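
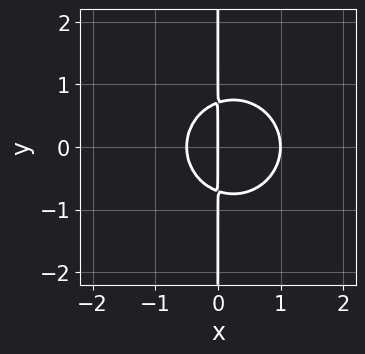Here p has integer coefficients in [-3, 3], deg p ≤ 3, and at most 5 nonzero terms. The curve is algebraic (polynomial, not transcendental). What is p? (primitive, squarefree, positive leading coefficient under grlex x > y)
(a) deg p = 3. No degree-2 curve has this shape.
(b) Symmetries: the y ↦ −y reflection is a symmetry, so y appears only in even powers.
(c) Checking where it meets the axes: the x-axis gridline crossings are at x ∈ {0, 1}; every point of the y-axis in the box is on the curve.
(d) Matching integer coefficients to the picture gives p.

2*x^3 + 2*x*y^2 - x^2 - x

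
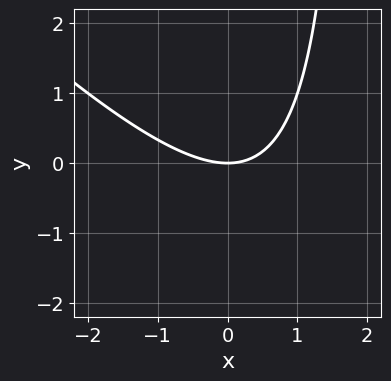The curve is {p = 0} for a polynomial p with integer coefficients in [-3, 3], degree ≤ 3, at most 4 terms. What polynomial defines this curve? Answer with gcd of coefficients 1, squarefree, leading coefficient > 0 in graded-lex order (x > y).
x^2 + x*y - 2*y

The degree is 2 — the shape is more complex than any degree-1 curve.
Reading off the gridlines: one y-axis crossing is at y = 0; one x-axis crossing is at x = 0.
Assembling these constraints gives the stated polynomial.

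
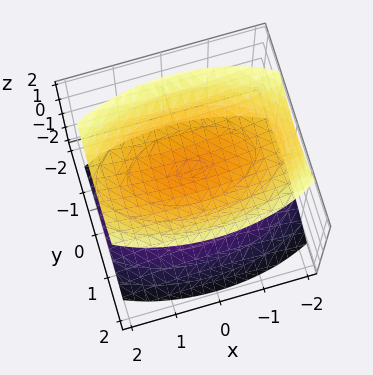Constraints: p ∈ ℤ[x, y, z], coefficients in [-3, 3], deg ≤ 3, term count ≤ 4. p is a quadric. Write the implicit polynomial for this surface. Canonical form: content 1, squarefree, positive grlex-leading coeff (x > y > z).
x^2 + 3*y^2 - 3*z^2 + 3

I count 2 distinct pieces. They look like related sheets of one shape, so recover p as a whole.
The degree is 2 — two separate bowl-shaped sheets opening away from each other; a quadric.
Symmetries: it's symmetric under z → −z, forcing even powers of z; the x ↦ −x reflection is a symmetry, so x appears only in even powers; the y ↦ −y reflection is a symmetry, so y appears only in even powers.
Reading off the gridlines: among the integer gridlines, it crosses the z-axis at z ∈ {-1, 1}; no y-intercept at any integer in the box; the surface avoids every integer x-axis point in the box.
Putting this together gives p.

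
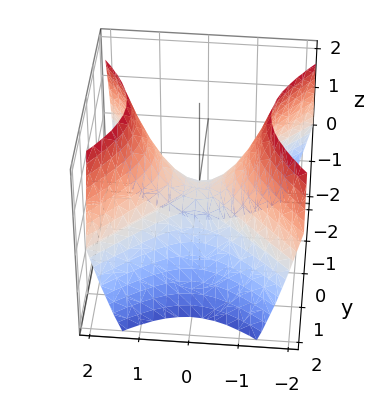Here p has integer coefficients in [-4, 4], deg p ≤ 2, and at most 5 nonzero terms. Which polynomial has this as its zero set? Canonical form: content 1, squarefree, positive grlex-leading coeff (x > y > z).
x^2 - y^2 - z

(a) The degree is 2 — a hyperbolic paraboloid; a quadric.
(b) Symmetries: mirror symmetry x ↦ −x ⇒ only even powers of x; the y ↦ −y reflection is a symmetry, so y appears only in even powers.
(c) Observable constraints: it meets the x-axis at x = 0 (among the integer gridlines); it meets the z-axis at z = 0 (among the integer gridlines); it meets the y-axis at y = 0 (among the integer gridlines).
(d) These observations pin down the coefficients.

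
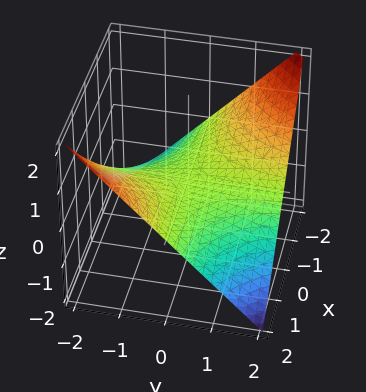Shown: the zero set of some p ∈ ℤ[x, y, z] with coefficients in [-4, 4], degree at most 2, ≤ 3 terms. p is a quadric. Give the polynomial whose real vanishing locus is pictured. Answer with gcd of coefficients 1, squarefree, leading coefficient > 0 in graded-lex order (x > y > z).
x*y + 2*z

First, the degree is 2 — a saddle surface; a quadric.
Next, from the axis intercepts and sections: one z-axis crossing is at z = 0; the visible x-axis segment lies entirely on the surface; the visible y-axis segment lies entirely on the surface.
Finally, together with the visible shape, these determine p as stated.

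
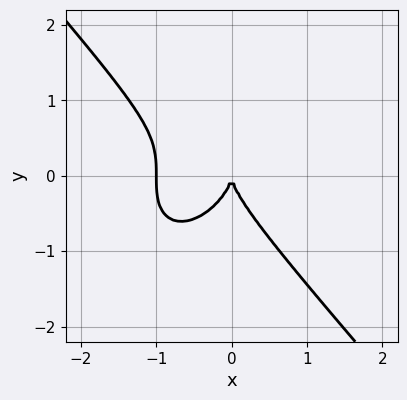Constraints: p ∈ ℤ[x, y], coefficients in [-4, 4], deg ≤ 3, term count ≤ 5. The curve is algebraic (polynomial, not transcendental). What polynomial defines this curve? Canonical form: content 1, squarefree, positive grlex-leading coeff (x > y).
3*x^3 + 2*y^3 + 3*x^2

1. The degree is 3 — the shape is more complex than any degree-2 curve.
2. From the axis intercepts and sections: the x-axis gridline crossings are at x ∈ {-1, 0}; one y-axis crossing is at y = 0.
3. Assembling these constraints gives the stated polynomial.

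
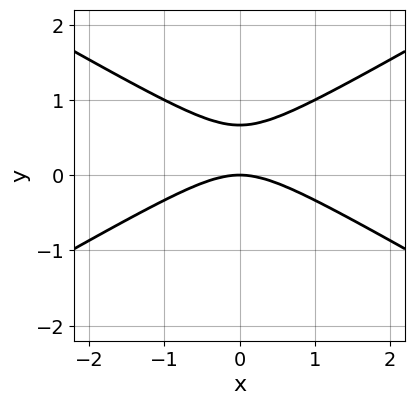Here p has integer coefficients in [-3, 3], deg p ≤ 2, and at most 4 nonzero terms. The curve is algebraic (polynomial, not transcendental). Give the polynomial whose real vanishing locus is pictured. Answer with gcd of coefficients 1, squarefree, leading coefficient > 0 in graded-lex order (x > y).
x^2 - 3*y^2 + 2*y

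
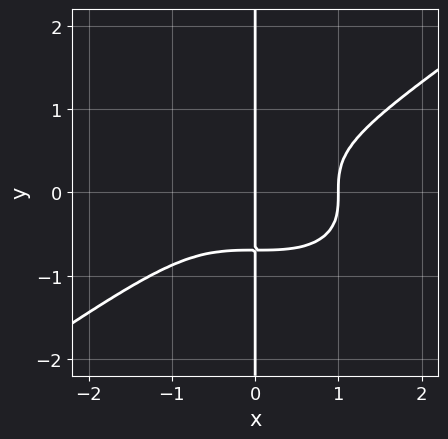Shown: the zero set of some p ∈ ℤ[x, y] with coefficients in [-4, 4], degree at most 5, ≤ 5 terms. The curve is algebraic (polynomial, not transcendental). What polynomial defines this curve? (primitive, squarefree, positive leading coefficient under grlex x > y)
x^4 - 3*x*y^3 - x

Degree: a generic line meets the curve in up to 4 points, so deg p = 4.
Checking where it meets the axes: the x-axis gridline crossings are at x ∈ {0, 1}; every point of the y-axis in the box is on the curve.
Together with the visible shape, these determine p as stated.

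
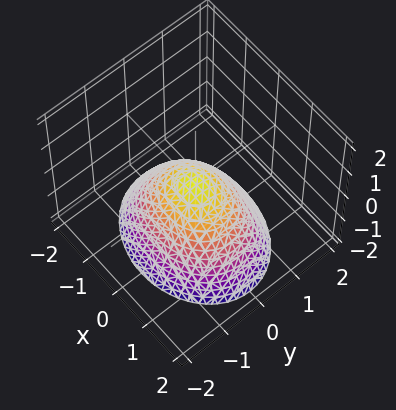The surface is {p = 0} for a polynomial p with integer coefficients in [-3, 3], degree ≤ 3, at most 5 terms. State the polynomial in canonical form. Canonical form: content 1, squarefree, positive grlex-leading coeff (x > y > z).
First, the degree is 2 — a paraboloid; a quadric.
Then, symmetries: the x ↦ −x reflection is a symmetry, so x appears only in even powers; the y ↦ −y reflection is a symmetry, so y appears only in even powers.
Then, from the visible intercepts: it crosses the x-axis at the gridline x = 0; one y-axis crossing is at y = 0; it meets the z-axis at z = 0 (among the integer gridlines).
Finally, putting this together gives p.

2*x^2 + 3*y^2 + 3*z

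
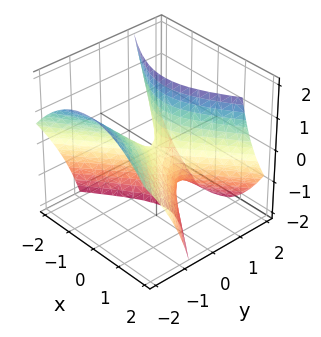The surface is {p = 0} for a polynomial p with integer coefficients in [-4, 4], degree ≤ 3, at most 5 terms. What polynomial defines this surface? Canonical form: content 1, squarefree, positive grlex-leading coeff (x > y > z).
Degree: a generic line meets the surface in up to 2 points, so deg p = 2.
Observable constraints: one x-axis crossing is at x = 0; it crosses the y-axis at the gridline y = 0.
Matching integer coefficients to the picture gives p.

2*x^2 - 3*y^2 - 3*y*z + z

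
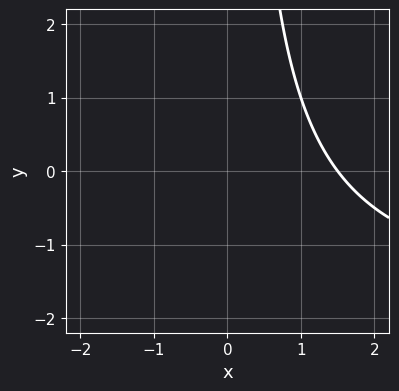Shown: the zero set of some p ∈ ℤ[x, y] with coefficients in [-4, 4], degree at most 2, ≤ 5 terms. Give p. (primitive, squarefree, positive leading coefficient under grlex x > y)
x*y + 2*x - 3

Degree: the shape is more complex than any degree-1 curve, so deg p = 2.
From the axis intercepts and sections: the curve avoids every integer y-axis point in the box.
Assembling these constraints gives the stated polynomial.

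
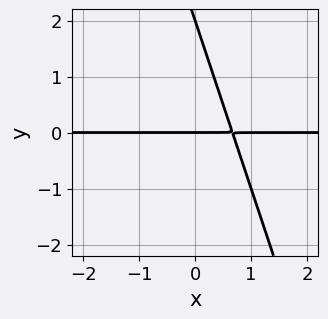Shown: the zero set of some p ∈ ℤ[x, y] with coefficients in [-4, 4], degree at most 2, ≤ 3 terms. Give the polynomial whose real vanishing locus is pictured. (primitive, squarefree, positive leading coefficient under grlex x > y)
First, the degree is 2 — a generic line meets the curve in up to 2 points.
Next, against the integer gridlines: the visible x-axis segment lies entirely on the curve; the y-axis gridline crossings are at y ∈ {0, 2}.
Finally, assembling these constraints gives the stated polynomial.

3*x*y + y^2 - 2*y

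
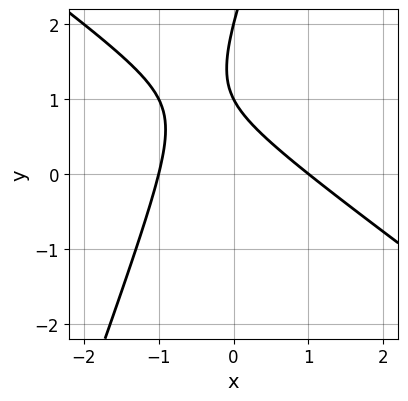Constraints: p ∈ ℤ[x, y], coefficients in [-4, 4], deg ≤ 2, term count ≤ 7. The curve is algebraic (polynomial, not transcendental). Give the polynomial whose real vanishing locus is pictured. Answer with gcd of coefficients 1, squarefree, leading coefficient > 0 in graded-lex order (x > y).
2*x^2 + 2*x*y - y^2 + 3*y - 2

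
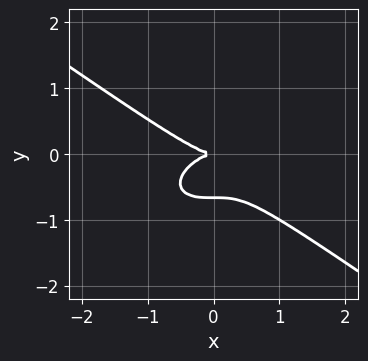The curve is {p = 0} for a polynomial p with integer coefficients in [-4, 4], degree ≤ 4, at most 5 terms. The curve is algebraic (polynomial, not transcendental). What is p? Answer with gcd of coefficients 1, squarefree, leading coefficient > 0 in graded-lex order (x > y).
x^3 + 3*y^3 + 2*y^2

First, deg p = 3. No degree-2 curve has this shape.
Then, against the integer gridlines: one x-axis crossing is at x = 0; it meets the y-axis at y = 0 (among the integer gridlines).
Finally, assembling these constraints gives the stated polynomial.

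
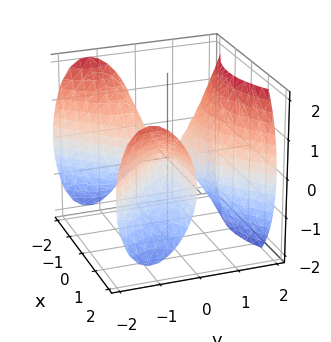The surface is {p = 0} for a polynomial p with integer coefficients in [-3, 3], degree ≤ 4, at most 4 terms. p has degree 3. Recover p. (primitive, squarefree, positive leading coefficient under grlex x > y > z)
x^2*y - y^3 + z^2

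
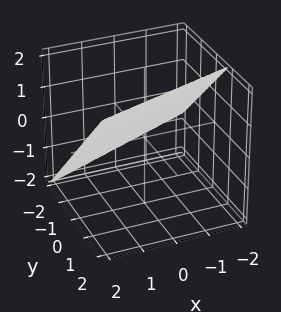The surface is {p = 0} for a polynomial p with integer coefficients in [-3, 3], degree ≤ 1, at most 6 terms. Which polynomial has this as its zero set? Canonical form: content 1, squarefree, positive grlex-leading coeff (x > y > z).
x - 3*y + 3*z - 2

1. Degree: every cross-section is a straight line — this is a plane, so deg p = 1.
2. From the visible intercepts: it meets the x-axis at x = 2 (among the integer gridlines).
3. Assembling these constraints gives the stated polynomial.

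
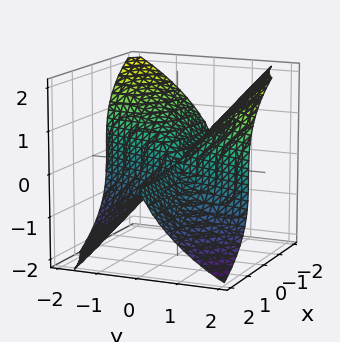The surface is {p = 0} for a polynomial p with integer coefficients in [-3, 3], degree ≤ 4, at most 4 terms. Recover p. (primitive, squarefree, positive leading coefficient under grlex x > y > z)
3*x*y^2 - y^3 + 2*z^3

(a) deg p = 3. A generic line meets the surface in up to 3 points.
(b) From the visible intercepts: it crosses the z-axis at the gridline z = 0; every point of the x-axis in the box is on the surface; it crosses the y-axis at the gridline y = 0.
(c) Putting this together gives p.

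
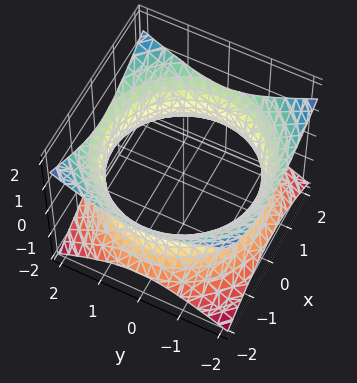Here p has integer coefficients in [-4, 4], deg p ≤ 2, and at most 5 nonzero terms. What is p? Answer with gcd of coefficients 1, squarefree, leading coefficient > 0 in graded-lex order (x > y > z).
x^2 + y^2 - 2*z^2 - 3

Degree: an hourglass — one-sheet hyperboloid; a quadric, so deg p = 2.
Symmetries: it's symmetric under z → −z, forcing even powers of z; the surface is invariant under rotation about z: p = q(x² + y², z).
Checking where it meets the axes: a circular section at z = 0 has radius between 1 and 2; no z-intercept at any integer in the box.
Solving for integer coefficients yields p as stated.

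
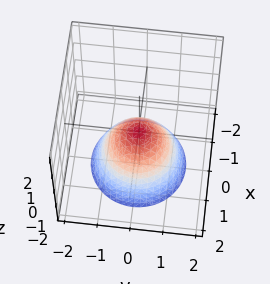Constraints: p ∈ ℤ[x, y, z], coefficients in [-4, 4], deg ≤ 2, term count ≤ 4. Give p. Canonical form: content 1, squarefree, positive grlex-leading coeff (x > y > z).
First, degree: a paraboloid; a quadric, so deg p = 2.
Then, symmetries: rotational symmetry about the z-axis ⇒ p depends on x, y only through x² + y².
Next, against the integer gridlines: one y-axis crossing is at y = 0; it crosses the z-axis at the gridline z = 0; it meets the x-axis at x = 0 (among the integer gridlines); a circular section at z = -2 has radius between 1 and 2.
Finally, matching integer coefficients to the picture gives p.

x^2 + y^2 + z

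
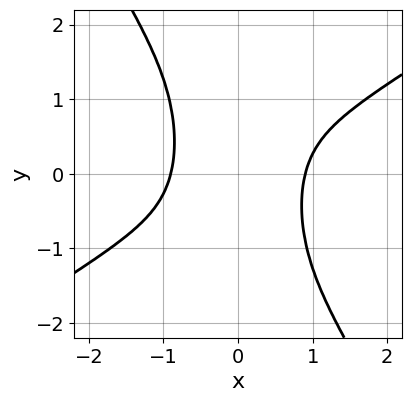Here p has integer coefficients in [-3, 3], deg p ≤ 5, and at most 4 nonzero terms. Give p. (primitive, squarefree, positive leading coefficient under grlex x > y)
3*x^4 - 3*x^3*y - 3*x^2*y^2 - 2

1. The degree is 4 — no degree-3 curve has this shape.
2. From the visible intercepts: it misses every integer gridline on the y-axis.
3. Fitting integer coefficients to these (and the overall shape) gives p.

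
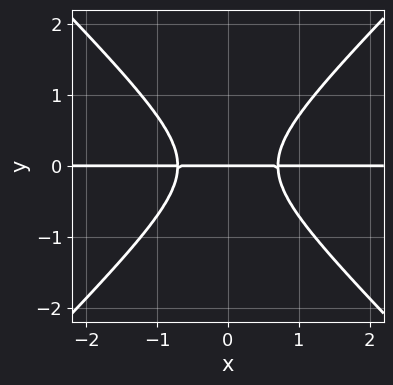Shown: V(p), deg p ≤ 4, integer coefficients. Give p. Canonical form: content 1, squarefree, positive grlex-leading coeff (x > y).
2*x^2*y - 2*y^3 - y

1. The degree is 3 — a generic line meets the curve in up to 3 points.
2. Symmetries: mirror symmetry x ↦ −x ⇒ only even powers of x.
3. From the axis intercepts and sections: the visible x-axis segment lies entirely on the curve; it crosses the y-axis at the gridline y = 0.
4. Assembling these constraints gives the stated polynomial.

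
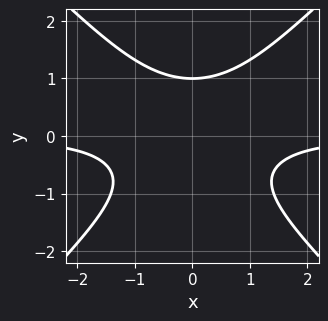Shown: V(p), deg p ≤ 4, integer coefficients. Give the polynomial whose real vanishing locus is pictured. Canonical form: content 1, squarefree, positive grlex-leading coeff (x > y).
(a) Degree: no degree-2 curve has this shape, so deg p = 3.
(b) Symmetries: the x ↦ −x reflection is a symmetry, so x appears only in even powers.
(c) Against the integer gridlines: no x-intercept at any integer in the box; one y-axis crossing is at y = 1.
(d) Matching integer coefficients to the picture gives p.

x^2*y - y^3 + 1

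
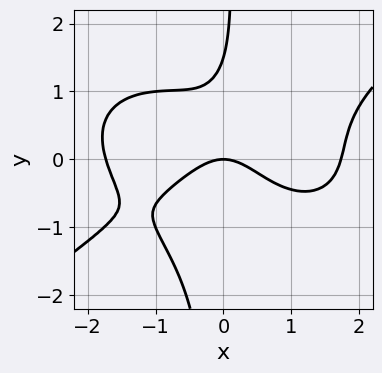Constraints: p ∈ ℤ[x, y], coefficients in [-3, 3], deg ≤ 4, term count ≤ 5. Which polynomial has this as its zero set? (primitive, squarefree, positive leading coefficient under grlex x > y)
x^4 - 3*x*y^3 - 3*x^2 + 2*y^2 - 3*y

First, deg p = 4.
Then, from the axis intercepts and sections: one y-axis crossing is at y = 0; it crosses the x-axis at the gridline x = 0.
Finally, fitting integer coefficients to these (and the overall shape) gives p.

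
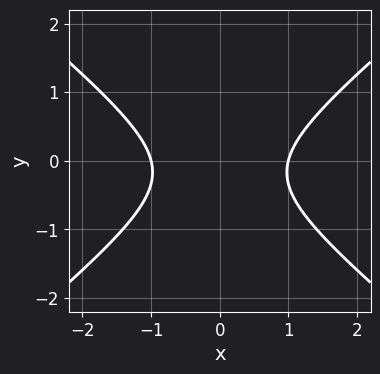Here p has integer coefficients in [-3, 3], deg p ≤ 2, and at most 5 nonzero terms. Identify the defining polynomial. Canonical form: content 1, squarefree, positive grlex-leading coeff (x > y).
First, the degree is 2 — no degree-1 curve has this shape.
Next, symmetries: it's symmetric under x → −x, forcing even powers of x.
Then, observable constraints: among the integer gridlines, it crosses the x-axis at x ∈ {-1, 1}; no y-intercept at any integer in the box.
Finally, these observations pin down the coefficients.

2*x^2 - 3*y^2 - y - 2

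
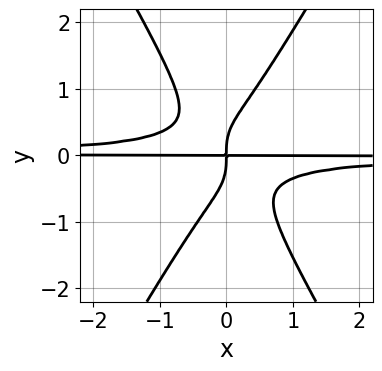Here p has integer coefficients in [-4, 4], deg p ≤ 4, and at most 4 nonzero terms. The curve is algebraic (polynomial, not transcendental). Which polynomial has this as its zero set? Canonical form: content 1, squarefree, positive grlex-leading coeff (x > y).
3*x^2*y^2 - y^4 + x*y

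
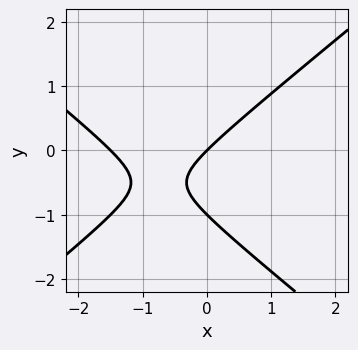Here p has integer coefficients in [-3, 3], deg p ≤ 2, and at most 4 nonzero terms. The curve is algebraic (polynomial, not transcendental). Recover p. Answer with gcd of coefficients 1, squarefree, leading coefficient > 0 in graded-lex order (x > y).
The degree is 2 — a generic line meets the curve in up to 2 points.
Checking where it meets the axes: it crosses the x-axis at the gridline x = 0; the y-axis gridline crossings are at y ∈ {-1, 0}.
Fitting integer coefficients to these (and the overall shape) gives p.

2*x^2 - 3*y^2 + 3*x - 3*y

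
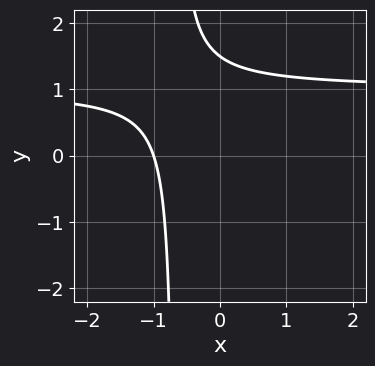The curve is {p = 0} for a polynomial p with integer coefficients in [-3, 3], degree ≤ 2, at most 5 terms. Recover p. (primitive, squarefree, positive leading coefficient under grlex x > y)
(a) deg p = 2.
(b) Reading off the gridlines: it crosses the x-axis at the gridline x = -1.
(c) Putting this together gives p.

3*x*y - 3*x + 2*y - 3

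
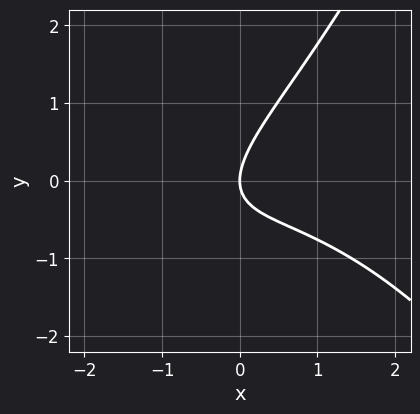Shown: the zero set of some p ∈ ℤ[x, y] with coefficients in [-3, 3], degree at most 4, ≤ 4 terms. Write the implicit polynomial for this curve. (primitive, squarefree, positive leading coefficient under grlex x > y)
1. Degree: a generic line meets the curve in up to 3 points, so deg p = 3.
2. Observable constraints: one y-axis crossing is at y = 0; it crosses the x-axis at the gridline x = 0.
3. Matching integer coefficients to the picture gives p.

x^3 + 3*x*y - 3*y^2 + 3*x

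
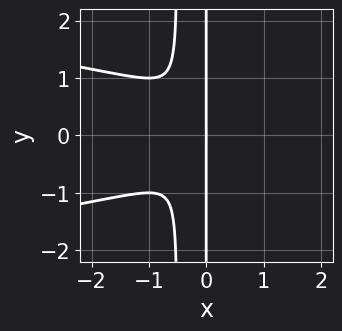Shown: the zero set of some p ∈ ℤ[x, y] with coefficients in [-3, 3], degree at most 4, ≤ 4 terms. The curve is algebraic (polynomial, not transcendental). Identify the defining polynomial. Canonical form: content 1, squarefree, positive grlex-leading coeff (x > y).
The degree is 4 — a generic line meets the curve in up to 4 points.
Symmetries: mirror symmetry y ↦ −y ⇒ only even powers of y.
Reading off the gridlines: every point of the y-axis in the box is on the curve; it crosses the x-axis at the gridline x = 0.
Together with the visible shape, these determine p as stated.

2*x^2*y^2 + x^3 + x*y^2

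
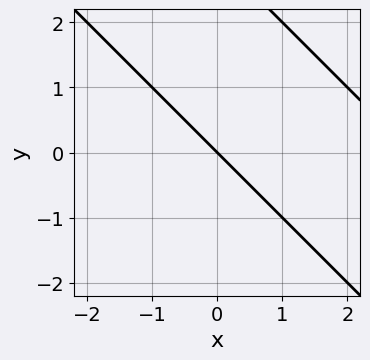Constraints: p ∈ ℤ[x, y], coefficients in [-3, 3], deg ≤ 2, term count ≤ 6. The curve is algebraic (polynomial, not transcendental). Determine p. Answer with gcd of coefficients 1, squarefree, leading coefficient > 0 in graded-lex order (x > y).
x^2 + 2*x*y + y^2 - 3*x - 3*y

1. Degree: no degree-1 curve has this shape, so deg p = 2.
2. From the axis intercepts and sections: it crosses the y-axis at the gridline y = 0; one x-axis crossing is at x = 0.
3. Together with the visible shape, these determine p as stated.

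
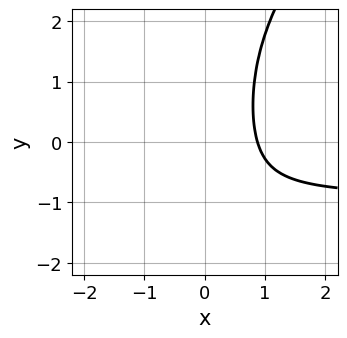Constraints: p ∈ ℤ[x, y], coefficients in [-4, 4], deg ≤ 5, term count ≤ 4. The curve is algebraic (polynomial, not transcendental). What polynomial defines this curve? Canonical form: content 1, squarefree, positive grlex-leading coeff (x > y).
3*x^3*y - 2*x^2*y^2 + 3*x^3 - 2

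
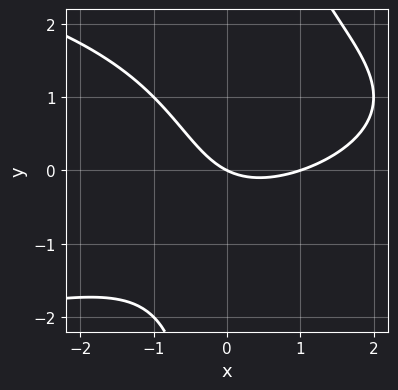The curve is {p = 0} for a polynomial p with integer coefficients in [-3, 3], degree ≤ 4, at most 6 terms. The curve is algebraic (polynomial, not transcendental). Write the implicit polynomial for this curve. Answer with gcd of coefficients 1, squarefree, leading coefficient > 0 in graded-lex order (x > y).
First, deg p = 3.
Next, reading off the gridlines: the x-axis gridline crossings are at x ∈ {0, 1}; one y-axis crossing is at y = 0.
Finally, assembling these constraints gives the stated polynomial.

x*y^2 + x^2 - x*y - x - 2*y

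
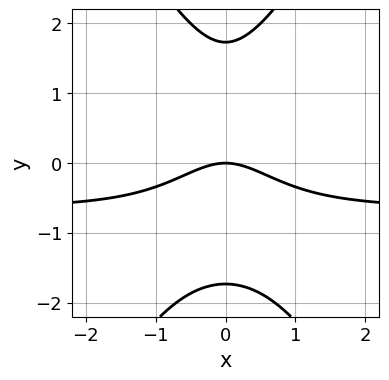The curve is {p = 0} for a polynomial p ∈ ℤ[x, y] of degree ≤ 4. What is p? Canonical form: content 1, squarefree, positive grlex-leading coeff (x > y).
3*x^2*y - y^3 + 2*x^2 + 3*y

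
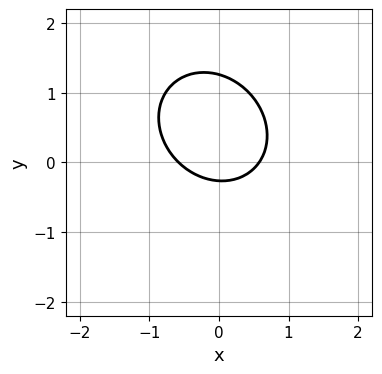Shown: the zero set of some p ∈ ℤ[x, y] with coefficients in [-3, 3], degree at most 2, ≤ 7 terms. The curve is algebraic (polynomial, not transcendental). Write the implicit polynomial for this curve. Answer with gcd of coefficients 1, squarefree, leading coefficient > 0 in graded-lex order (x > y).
3*x^2 + x*y + 3*y^2 - 3*y - 1

First, deg p = 2. The shape is more complex than any degree-1 curve.
Finally, putting this together gives p.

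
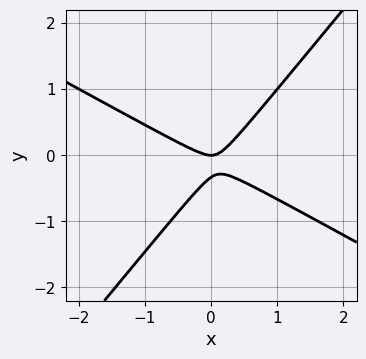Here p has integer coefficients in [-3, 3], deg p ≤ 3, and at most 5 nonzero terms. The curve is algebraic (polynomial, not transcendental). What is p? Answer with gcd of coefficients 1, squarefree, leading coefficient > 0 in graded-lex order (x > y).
2*x^2 + 2*x*y - 3*y^2 - y

deg p = 2. No degree-1 curve has this shape.
From the visible intercepts: it meets the x-axis at x = 0 (among the integer gridlines); it crosses the y-axis at the gridline y = 0.
Matching integer coefficients to the picture gives p.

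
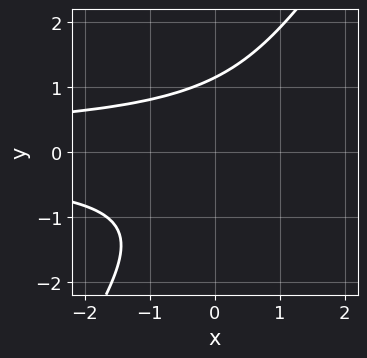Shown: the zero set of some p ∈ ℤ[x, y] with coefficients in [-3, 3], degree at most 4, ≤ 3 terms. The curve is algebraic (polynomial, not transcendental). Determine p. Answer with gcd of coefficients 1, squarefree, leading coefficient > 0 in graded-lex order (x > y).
3*x*y^2 - 2*y^3 + 3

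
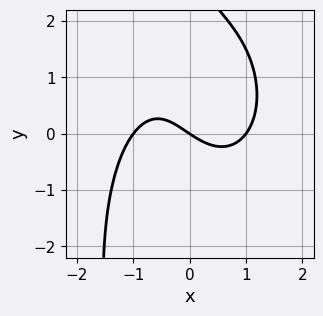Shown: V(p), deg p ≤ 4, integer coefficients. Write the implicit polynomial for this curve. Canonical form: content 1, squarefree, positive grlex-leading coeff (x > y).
2*x^3 + x*y^2 + y^2 - 2*x - 3*y

(a) Degree: no degree-2 curve has this shape, so deg p = 3.
(b) Against the integer gridlines: one y-axis crossing is at y = 0; among the integer gridlines, it crosses the x-axis at x ∈ {-1, 0, 1}.
(c) Assembling these constraints gives the stated polynomial.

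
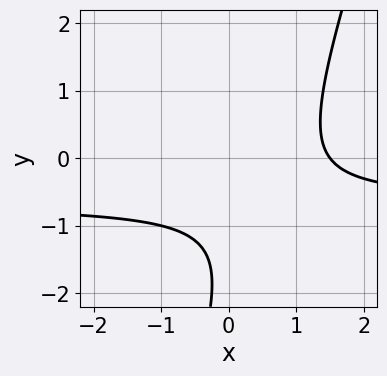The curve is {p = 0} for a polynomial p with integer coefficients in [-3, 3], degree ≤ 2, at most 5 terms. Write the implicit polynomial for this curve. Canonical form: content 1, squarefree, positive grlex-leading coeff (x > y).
3*x*y - y^2 + 2*x - 3*y - 3

First, the degree is 2 — no degree-1 curve has this shape.
Next, reading off the gridlines: the curve avoids every integer y-axis point in the box.
Finally, solving for integer coefficients yields p as stated.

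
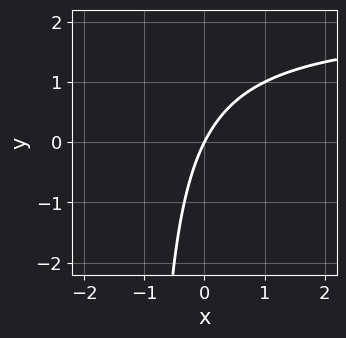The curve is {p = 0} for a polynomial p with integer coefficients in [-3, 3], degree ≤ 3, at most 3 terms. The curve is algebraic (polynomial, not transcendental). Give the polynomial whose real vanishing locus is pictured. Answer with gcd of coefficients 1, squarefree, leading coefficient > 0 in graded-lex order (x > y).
Degree: a generic line meets the curve in up to 2 points, so deg p = 2.
Against the integer gridlines: one y-axis crossing is at y = 0; it meets the x-axis at x = 0 (among the integer gridlines).
Putting this together gives p.

x*y - 2*x + y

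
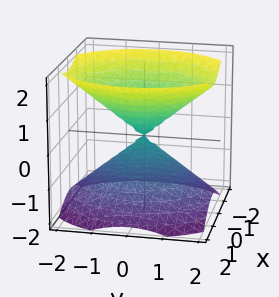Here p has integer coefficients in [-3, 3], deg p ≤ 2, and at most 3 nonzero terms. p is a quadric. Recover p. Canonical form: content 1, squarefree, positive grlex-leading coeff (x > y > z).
3*x^2 + 2*y^2 - 3*z^2

First, there are 2 components. They look like related sheets of one shape, so recover p as a whole.
Next, the degree is 2 — a double cone through the origin; a quadric.
Next, symmetries: the x ↦ −x reflection is a symmetry, so x appears only in even powers; it's symmetric under y → −y, forcing even powers of y; mirror symmetry z ↦ −z ⇒ only even powers of z.
Then, observable constraints: it crosses the z-axis at the gridline z = 0; it meets the y-axis at y = 0 (among the integer gridlines).
Finally, these observations pin down the coefficients.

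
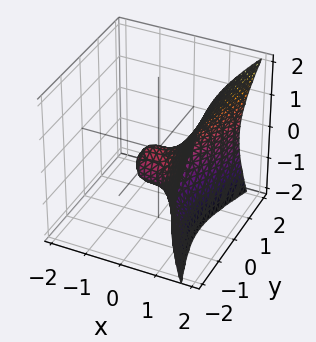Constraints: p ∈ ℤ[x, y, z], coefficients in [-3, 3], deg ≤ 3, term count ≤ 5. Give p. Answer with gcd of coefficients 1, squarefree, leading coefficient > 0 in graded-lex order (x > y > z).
3*x^3 - 2*y^2 - 2*z^2 - 2*z

1. The degree is 3 — the shape is more complex than any degree-2 surface.
2. Observable constraints: one x-axis crossing is at x = 0; the z-axis gridline crossings are at z ∈ {-1, 0}.
3. These observations pin down the coefficients.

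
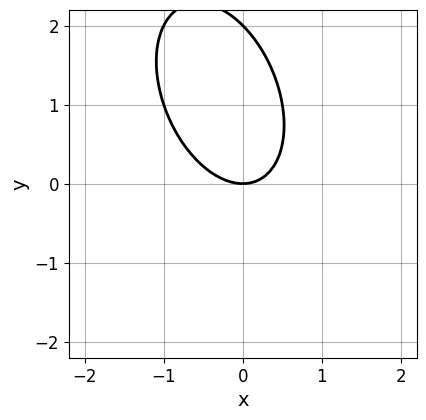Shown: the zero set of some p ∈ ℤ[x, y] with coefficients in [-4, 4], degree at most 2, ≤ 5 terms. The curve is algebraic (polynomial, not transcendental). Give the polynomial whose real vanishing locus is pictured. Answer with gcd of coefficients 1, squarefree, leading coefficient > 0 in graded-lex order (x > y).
2*x^2 + x*y + y^2 - 2*y

First, deg p = 2. A generic line meets the curve in up to 2 points.
Next, against the integer gridlines: it meets the x-axis at x = 0 (among the integer gridlines); the y-axis gridline crossings are at y ∈ {0, 2}.
Finally, these observations pin down the coefficients.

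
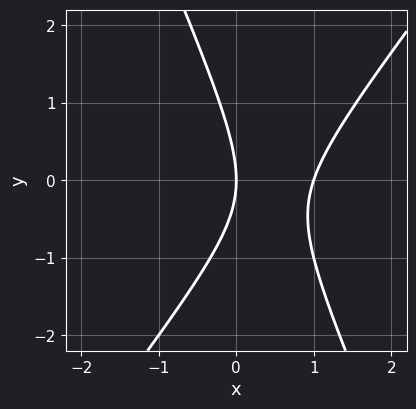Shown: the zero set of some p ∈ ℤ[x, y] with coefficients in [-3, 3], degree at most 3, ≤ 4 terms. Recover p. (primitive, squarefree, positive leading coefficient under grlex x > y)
3*x^2 - x*y - y^2 - 3*x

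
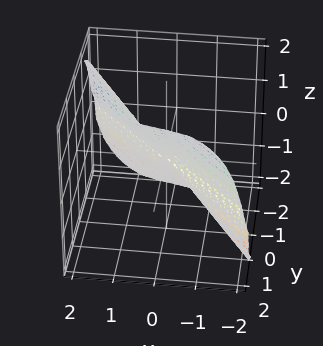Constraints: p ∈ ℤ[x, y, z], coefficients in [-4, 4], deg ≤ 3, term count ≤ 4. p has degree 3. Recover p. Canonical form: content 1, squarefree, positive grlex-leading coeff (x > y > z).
The degree is 3 — a generic line meets the surface in up to 3 points.
Checking where it meets the axes: it crosses the x-axis at the gridline x = 0; it meets the z-axis at z = 0 (among the integer gridlines).
The integer polynomial consistent with all of this is the stated p.

3*x^3 + 2*x*y*z + 3*y^3 - 2*z^3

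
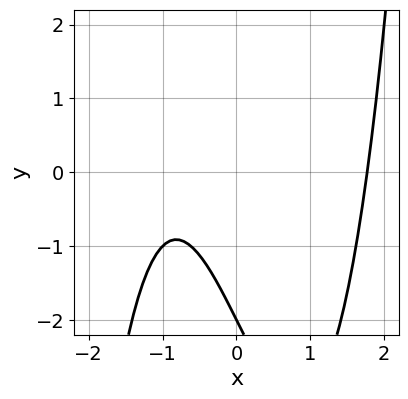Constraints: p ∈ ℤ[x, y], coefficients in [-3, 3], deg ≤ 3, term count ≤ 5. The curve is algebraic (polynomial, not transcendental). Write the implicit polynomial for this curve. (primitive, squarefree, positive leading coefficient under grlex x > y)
x^3 - 2*x - y - 2

(a) The degree is 3 — the shape is more complex than any degree-2 curve.
(b) Checking where it meets the axes: it crosses the y-axis at the gridline y = -2.
(c) Together with the visible shape, these determine p as stated.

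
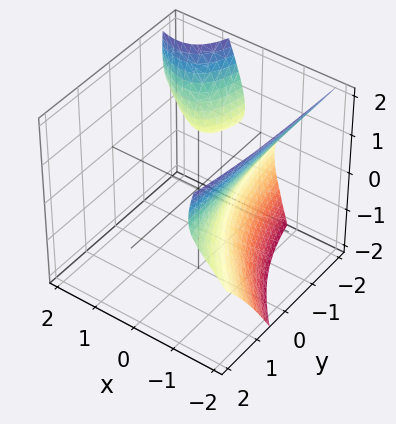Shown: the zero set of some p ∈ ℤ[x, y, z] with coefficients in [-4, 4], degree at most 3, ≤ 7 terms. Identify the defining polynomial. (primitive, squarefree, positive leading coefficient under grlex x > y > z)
(a) There are 2 components.
(b) The degree is 3 — the shape is more complex than any degree-2 surface.
(c) Checking where it meets the axes: the surface avoids every integer z-axis point in the box; it misses every integer gridline on the y-axis.
(d) Assembling these constraints gives the stated polynomial.

2*x^3 + 2*x^2*y + 2*x*y*z + 2*z^2 + 1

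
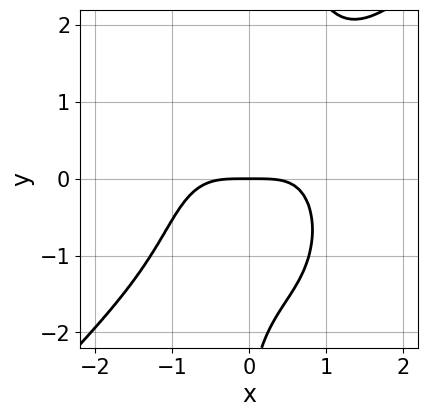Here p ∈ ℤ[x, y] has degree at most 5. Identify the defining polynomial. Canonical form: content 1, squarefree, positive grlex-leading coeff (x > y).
First, deg p = 4.
Then, against the integer gridlines: it meets the y-axis at y = 0 (among the integer gridlines); it meets the x-axis at x = 0 (among the integer gridlines).
Finally, matching integer coefficients to the picture gives p.

2*x^4 - x^3*y - x*y^3 + y^2 + 3*y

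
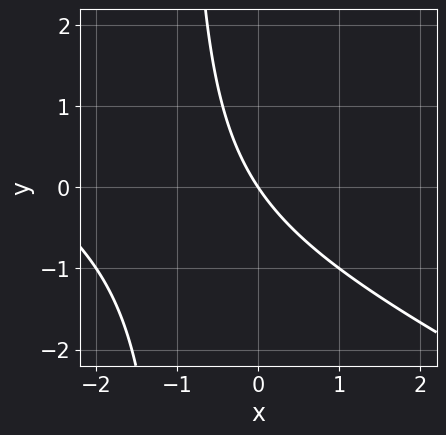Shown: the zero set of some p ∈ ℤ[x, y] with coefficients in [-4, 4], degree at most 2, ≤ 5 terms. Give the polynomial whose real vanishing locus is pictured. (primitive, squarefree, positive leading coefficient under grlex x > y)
x^2 + 2*x*y + 3*x + 2*y

(a) deg p = 2. A generic line meets the curve in up to 2 points.
(b) Observable constraints: it meets the y-axis at y = 0 (among the integer gridlines); it meets the x-axis at x = 0 (among the integer gridlines).
(c) Putting this together gives p.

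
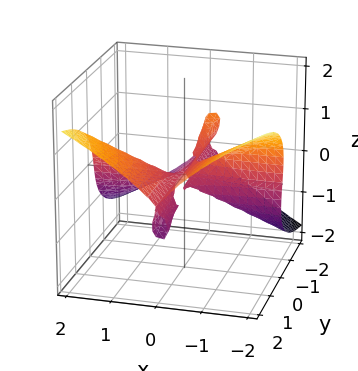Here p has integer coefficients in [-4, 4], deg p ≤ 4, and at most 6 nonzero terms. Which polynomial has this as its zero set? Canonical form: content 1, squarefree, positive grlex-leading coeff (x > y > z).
1. The degree is 3 — a generic line meets the surface in up to 3 points.
2. Checking where it meets the axes: the visible x-axis segment lies entirely on the surface; it meets the z-axis at z = 0 (among the integer gridlines); the visible y-axis segment lies entirely on the surface.
3. Assembling these constraints gives the stated polynomial.

2*x^2*y - y*z^2 - 3*z^3 - x*z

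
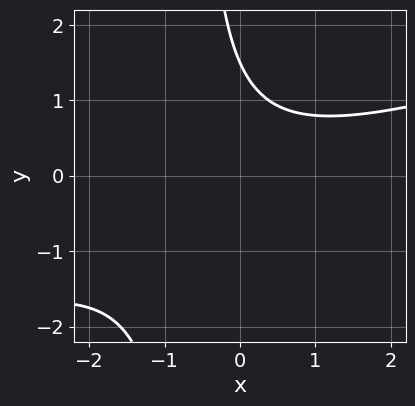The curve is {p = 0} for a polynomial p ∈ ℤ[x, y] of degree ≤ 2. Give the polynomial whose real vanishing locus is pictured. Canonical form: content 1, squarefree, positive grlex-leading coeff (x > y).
First, degree: the shape is more complex than any degree-1 curve, so deg p = 2.
Then, checking where it meets the axes: no x-intercept at any integer in the box.
Finally, matching integer coefficients to the picture gives p.

x^2 - 3*x*y - 2*y + 3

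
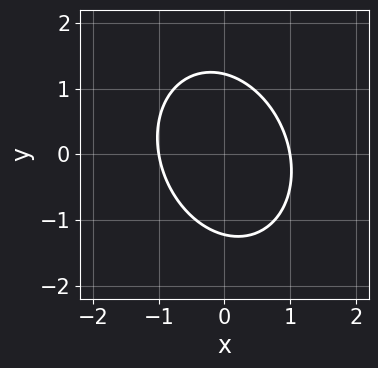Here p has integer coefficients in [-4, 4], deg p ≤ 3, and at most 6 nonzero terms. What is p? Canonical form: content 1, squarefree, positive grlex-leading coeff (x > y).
1. deg p = 2.
2. Reading off the gridlines: the x-axis gridline crossings are at x ∈ {-1, 1}.
3. The integer polynomial consistent with all of this is the stated p.

3*x^2 + x*y + 2*y^2 - 3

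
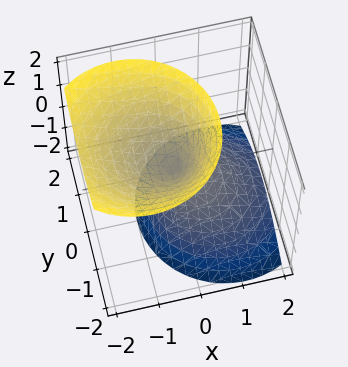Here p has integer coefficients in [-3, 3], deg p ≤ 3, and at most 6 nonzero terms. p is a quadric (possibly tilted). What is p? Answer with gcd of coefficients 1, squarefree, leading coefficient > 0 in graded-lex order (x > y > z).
I count 2 distinct pieces. Treating them together as one polynomial.
Degree: a generic line meets the surface in up to 2 points, so deg p = 2.
Checking where it meets the axes: it crosses the z-axis at the gridline z = 0; it crosses the y-axis at the gridline y = 0; one x-axis crossing is at x = 0.
Together with the visible shape, these determine p as stated.

3*x^2 + 3*x*z + 3*y^2 - 2*z^2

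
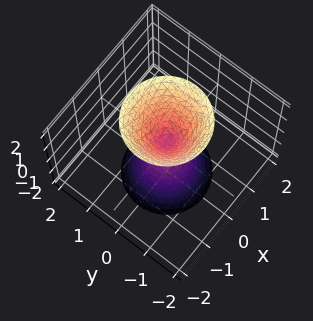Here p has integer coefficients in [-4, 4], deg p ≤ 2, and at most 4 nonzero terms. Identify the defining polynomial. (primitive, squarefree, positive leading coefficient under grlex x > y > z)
(a) I count 2 distinct pieces. Treating them together as one polynomial.
(b) Degree: two nappes meeting at a single point; a quadric, so deg p = 2.
(c) Symmetries: mirror symmetry z ↦ −z ⇒ only even powers of z; the z-axis is an axis of rotation, so x and y enter only as x² + y².
(d) Reading off the gridlines: one y-axis crossing is at y = 0; one x-axis crossing is at x = 0; a circular section at z = 1 has radius between 0 and 1; it meets the z-axis at z = 0 (among the integer gridlines).
(e) Together with the visible shape, these determine p as stated.

3*x^2 + 3*y^2 - z^2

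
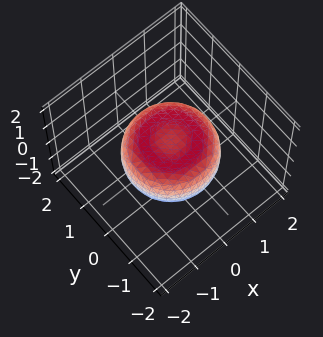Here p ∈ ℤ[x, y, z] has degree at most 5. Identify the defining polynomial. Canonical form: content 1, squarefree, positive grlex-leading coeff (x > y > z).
x^4 + 2*x^2*y^2 + y^4 - x^2 - y^2 + 2*z^2 - 1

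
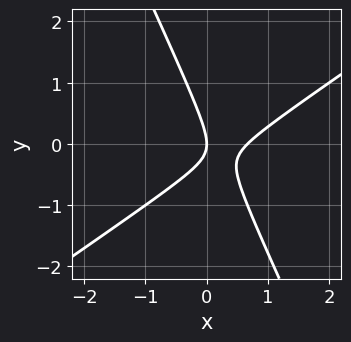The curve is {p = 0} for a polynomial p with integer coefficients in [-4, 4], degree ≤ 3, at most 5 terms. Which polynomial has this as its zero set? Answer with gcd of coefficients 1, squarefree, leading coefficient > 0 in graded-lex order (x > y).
1. Degree: a generic line meets the curve in up to 2 points, so deg p = 2.
2. Against the integer gridlines: it crosses the y-axis at the gridline y = 0; one x-axis crossing is at x = 0.
3. Together with the visible shape, these determine p as stated.

3*x^2 - 3*x*y - 2*y^2 - 2*x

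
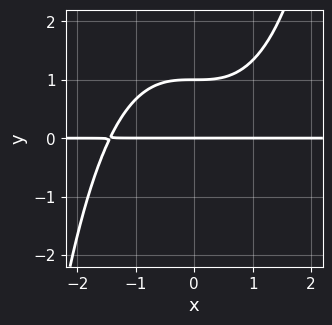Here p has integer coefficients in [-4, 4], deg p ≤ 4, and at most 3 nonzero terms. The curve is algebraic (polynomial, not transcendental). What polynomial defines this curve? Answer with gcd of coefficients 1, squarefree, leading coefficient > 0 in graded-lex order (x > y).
(a) deg p = 4.
(b) From the axis intercepts and sections: the y-axis gridline crossings are at y ∈ {0, 1}; the visible x-axis segment lies entirely on the curve.
(c) Matching integer coefficients to the picture gives p.

x^3*y - 3*y^2 + 3*y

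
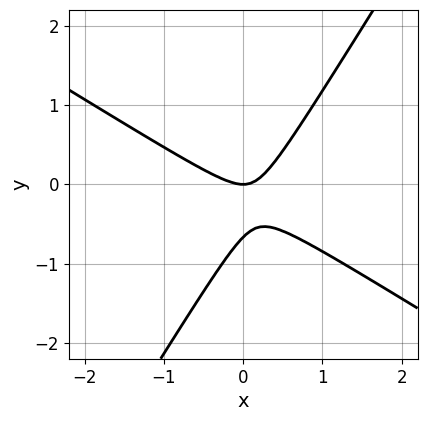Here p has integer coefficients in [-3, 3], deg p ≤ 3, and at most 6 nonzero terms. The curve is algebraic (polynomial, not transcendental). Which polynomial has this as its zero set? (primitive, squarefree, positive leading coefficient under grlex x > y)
First, degree: the shape is more complex than any degree-1 curve, so deg p = 2.
Then, observable constraints: one y-axis crossing is at y = 0; it meets the x-axis at x = 0 (among the integer gridlines).
Finally, solving for integer coefficients yields p as stated.

3*x^2 + 3*x*y - 3*y^2 - 2*y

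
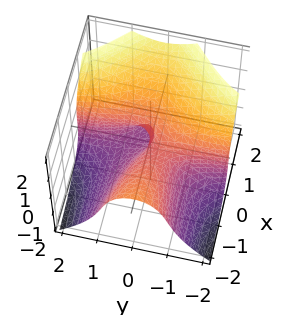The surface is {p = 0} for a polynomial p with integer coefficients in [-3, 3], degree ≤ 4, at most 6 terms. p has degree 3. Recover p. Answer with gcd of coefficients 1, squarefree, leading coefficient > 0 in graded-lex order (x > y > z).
3*x*y^2 - 2*z^3 + x^2 + 2*x*z - y

deg p = 3.
From the axis intercepts and sections: one y-axis crossing is at y = 0; it crosses the z-axis at the gridline z = 0.
Putting this together gives p.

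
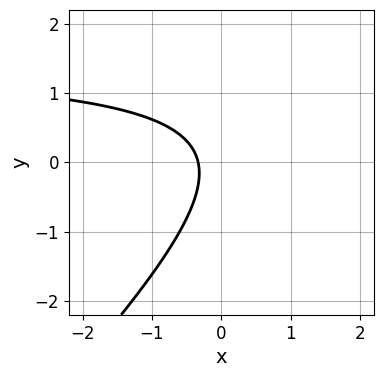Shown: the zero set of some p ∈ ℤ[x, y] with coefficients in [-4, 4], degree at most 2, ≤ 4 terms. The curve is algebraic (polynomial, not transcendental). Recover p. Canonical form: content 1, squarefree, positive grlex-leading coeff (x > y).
2*x*y - 2*y^2 - 3*x - 1

First, deg p = 2. The shape is more complex than any degree-1 curve.
Then, checking where it meets the axes: it misses every integer gridline on the y-axis.
Finally, together with the visible shape, these determine p as stated.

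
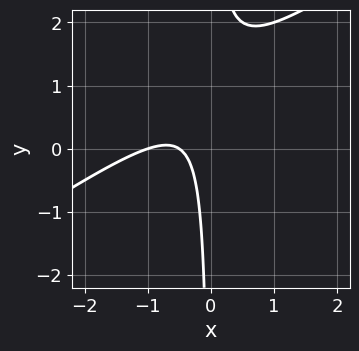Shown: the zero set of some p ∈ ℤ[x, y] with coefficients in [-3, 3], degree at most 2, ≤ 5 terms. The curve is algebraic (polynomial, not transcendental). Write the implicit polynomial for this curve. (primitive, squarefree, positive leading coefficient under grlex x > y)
2*x^2 - 3*x*y + 3*x + 1

First, the degree is 2 — the shape is more complex than any degree-1 curve.
Next, observable constraints: no y-intercept at any integer in the box; it crosses the x-axis at the gridline x = -1.
Finally, matching integer coefficients to the picture gives p.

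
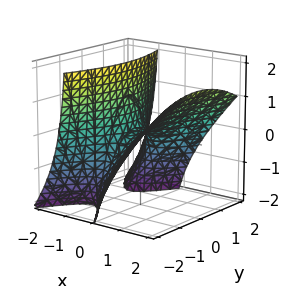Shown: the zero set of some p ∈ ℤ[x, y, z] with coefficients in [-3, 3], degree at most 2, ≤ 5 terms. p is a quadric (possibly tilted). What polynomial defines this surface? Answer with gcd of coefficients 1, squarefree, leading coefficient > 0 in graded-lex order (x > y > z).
First, deg p = 2. The shape is more complex than any degree-1 surface.
Then, from the axis intercepts and sections: it meets the y-axis at y = 0 (among the integer gridlines); one z-axis crossing is at z = 0; it crosses the x-axis at the gridline x = 0.
Finally, the integer polynomial consistent with all of this is the stated p.

3*x^2 - 3*x*z - y^2 - 2*z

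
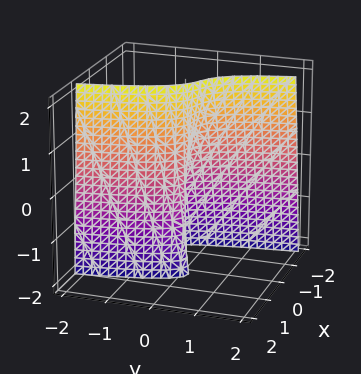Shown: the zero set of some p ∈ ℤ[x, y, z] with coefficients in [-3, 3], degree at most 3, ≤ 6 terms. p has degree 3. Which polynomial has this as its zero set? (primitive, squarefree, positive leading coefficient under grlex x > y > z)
3*x^3 + 3*x^2 + x*z + 2*y

deg p = 3.
From the axis intercepts and sections: every point of the z-axis in the box is on the surface; it crosses the y-axis at the gridline y = 0; the x-axis gridline crossings are at x ∈ {-1, 0}.
Matching integer coefficients to the picture gives p.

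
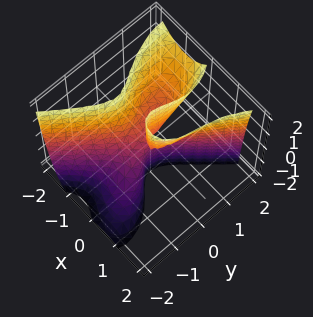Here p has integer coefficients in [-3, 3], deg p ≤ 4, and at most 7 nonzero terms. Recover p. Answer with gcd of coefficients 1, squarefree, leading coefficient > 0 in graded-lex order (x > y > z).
2*x^3 - x*y*z - y^3 + y^2*z - x*z

(a) Degree: no degree-2 surface has this shape, so deg p = 3.
(b) From the axis intercepts and sections: the visible z-axis segment lies entirely on the surface; it meets the y-axis at y = 0 (among the integer gridlines); one x-axis crossing is at x = 0.
(c) Matching integer coefficients to the picture gives p.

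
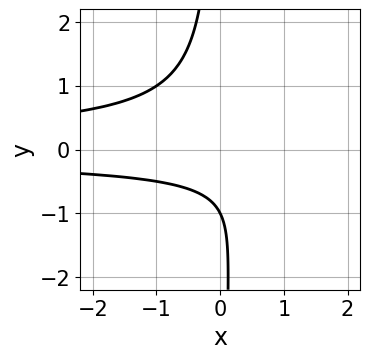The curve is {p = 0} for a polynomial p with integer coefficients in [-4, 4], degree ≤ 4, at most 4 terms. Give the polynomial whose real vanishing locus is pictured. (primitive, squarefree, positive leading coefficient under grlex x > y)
2*x*y^2 + y + 1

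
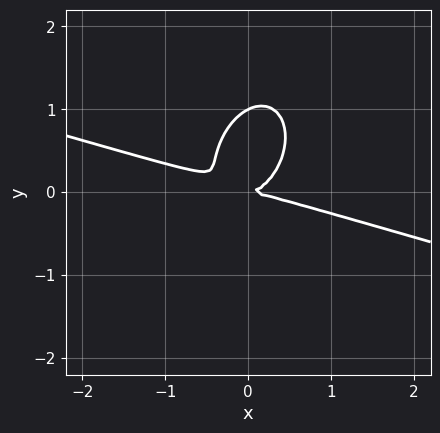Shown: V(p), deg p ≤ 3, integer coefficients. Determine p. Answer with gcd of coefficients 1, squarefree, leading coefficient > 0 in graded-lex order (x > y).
x^3 + 3*x^2*y - x*y^2 + 2*y^3 - 2*y^2

Degree: the shape is more complex than any degree-2 curve, so deg p = 3.
Reading off the gridlines: it crosses the x-axis at the gridline x = 0; among the integer gridlines, it crosses the y-axis at y ∈ {0, 1}.
Matching integer coefficients to the picture gives p.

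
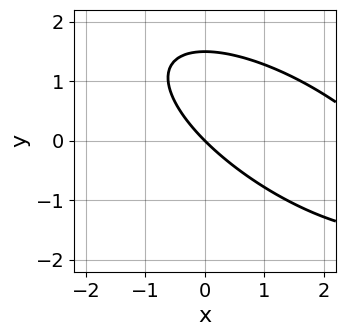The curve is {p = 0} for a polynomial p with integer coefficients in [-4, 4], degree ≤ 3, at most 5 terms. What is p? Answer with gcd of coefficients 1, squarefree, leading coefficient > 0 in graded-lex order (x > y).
x^2 + 2*x*y + 2*y^2 - 3*x - 3*y

(a) The degree is 2 — no degree-1 curve has this shape.
(b) From the visible intercepts: one x-axis crossing is at x = 0; it meets the y-axis at y = 0 (among the integer gridlines).
(c) Together with the visible shape, these determine p as stated.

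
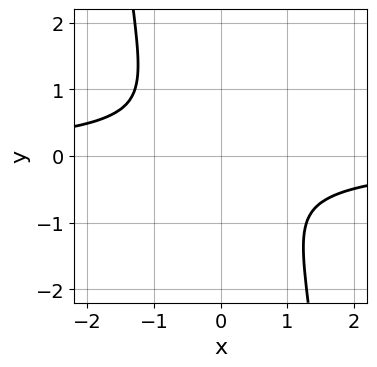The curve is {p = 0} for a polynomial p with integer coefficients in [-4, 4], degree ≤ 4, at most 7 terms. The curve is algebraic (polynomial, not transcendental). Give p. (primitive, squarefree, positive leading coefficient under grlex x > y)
3*x^3*y + 3*x^2 + 2*x*y + 3*y^2 + 1

1. Degree: a generic line meets the curve in up to 4 points, so deg p = 4.
2. Against the integer gridlines: the curve avoids every integer y-axis point in the box; no x-intercept at any integer in the box.
3. Solving for integer coefficients yields p as stated.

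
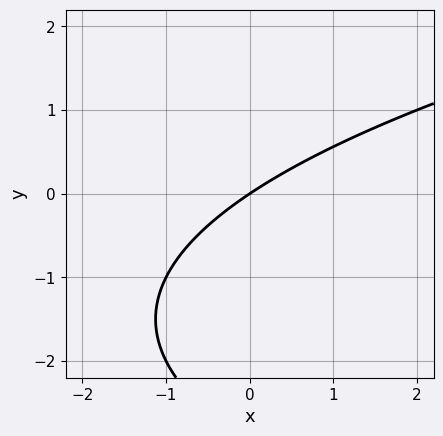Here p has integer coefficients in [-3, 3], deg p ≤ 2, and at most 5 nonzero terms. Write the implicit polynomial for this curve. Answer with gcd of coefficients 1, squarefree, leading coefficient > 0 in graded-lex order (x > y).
y^2 - 2*x + 3*y

1. deg p = 2.
2. From the axis intercepts and sections: it crosses the x-axis at the gridline x = 0; it meets the y-axis at y = 0 (among the integer gridlines).
3. Fitting integer coefficients to these (and the overall shape) gives p.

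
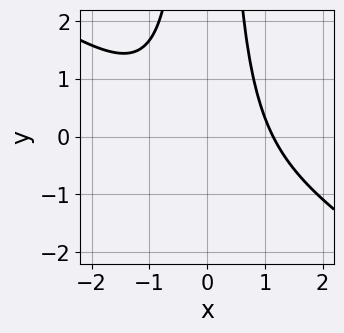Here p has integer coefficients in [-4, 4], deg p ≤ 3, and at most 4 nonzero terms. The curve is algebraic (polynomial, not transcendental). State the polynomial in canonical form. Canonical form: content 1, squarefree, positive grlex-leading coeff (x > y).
(a) Degree: no degree-2 curve has this shape, so deg p = 3.
(b) Reading off the gridlines: it misses every integer gridline on the y-axis.
(c) Assembling these constraints gives the stated polynomial.

2*x^3 + 3*x^2*y - 3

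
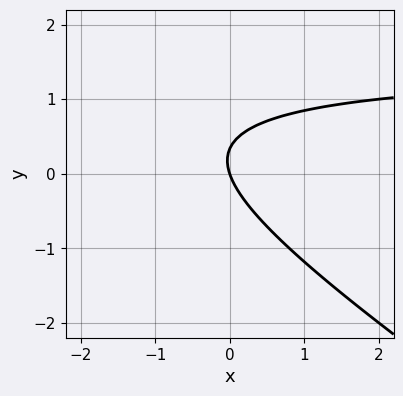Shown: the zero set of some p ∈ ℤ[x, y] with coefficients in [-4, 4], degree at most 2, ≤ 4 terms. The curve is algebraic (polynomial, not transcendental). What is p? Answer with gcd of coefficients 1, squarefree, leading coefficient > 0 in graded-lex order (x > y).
2*x*y + 3*y^2 - 3*x - y

(a) deg p = 2. The shape is more complex than any degree-1 curve.
(b) Against the integer gridlines: it crosses the x-axis at the gridline x = 0; it meets the y-axis at y = 0 (among the integer gridlines).
(c) Assembling these constraints gives the stated polynomial.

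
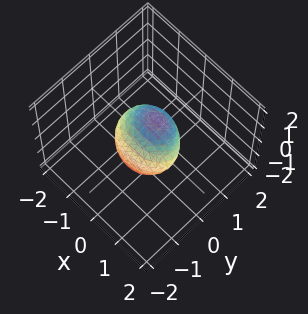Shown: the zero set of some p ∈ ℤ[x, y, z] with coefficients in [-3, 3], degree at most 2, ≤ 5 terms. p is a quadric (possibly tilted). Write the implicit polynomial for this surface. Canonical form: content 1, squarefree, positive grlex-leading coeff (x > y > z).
x^2 + 2*y^2 - 2*y*z + 2*z^2 - 1

Degree: a generic line meets the surface in up to 2 points, so deg p = 2.
Observable constraints: among the integer gridlines, it crosses the x-axis at x ∈ {-1, 1}.
Solving for integer coefficients yields p as stated.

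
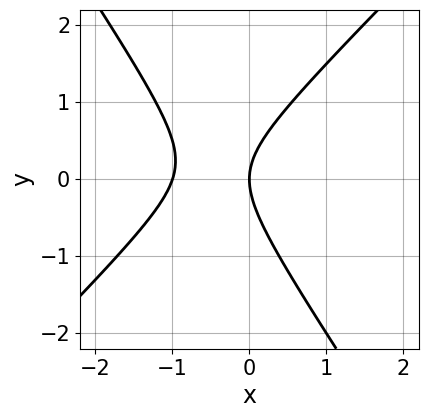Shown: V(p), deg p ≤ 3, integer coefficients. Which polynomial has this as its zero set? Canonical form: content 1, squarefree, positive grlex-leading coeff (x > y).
3*x^2 - x*y - 2*y^2 + 3*x

(a) deg p = 2.
(b) Checking where it meets the axes: it meets the y-axis at y = 0 (among the integer gridlines); among the integer gridlines, it crosses the x-axis at x ∈ {-1, 0}.
(c) Putting this together gives p.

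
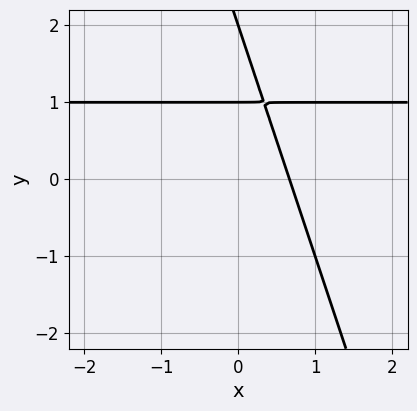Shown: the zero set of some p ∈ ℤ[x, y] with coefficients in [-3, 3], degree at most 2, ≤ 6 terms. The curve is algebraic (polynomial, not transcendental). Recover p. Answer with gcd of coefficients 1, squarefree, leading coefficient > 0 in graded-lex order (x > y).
1. The degree is 2 — the shape is more complex than any degree-1 curve.
2. Reading off the gridlines: the y-axis gridline crossings are at y ∈ {1, 2}.
3. Putting this together gives p.

3*x*y + y^2 - 3*x - 3*y + 2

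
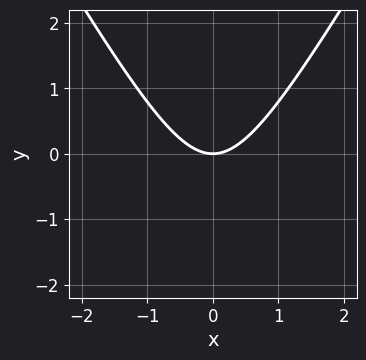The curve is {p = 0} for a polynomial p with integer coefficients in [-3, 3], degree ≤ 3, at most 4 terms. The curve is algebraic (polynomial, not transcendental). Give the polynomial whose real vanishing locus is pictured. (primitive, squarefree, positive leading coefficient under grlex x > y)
3*x^2 - y^2 - 3*y

Degree: no degree-1 curve has this shape, so deg p = 2.
Symmetries: the x ↦ −x reflection is a symmetry, so x appears only in even powers.
From the axis intercepts and sections: it meets the y-axis at y = 0 (among the integer gridlines); it crosses the x-axis at the gridline x = 0.
The integer polynomial consistent with all of this is the stated p.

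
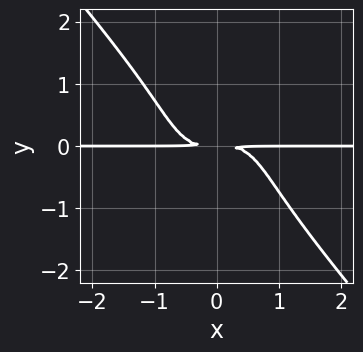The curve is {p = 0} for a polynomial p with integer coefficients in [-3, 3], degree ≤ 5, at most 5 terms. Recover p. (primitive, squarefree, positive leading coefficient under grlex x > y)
First, the degree is 4 — no degree-3 curve has this shape.
Next, against the integer gridlines: the visible x-axis segment lies entirely on the curve.
Finally, together with the visible shape, these determine p as stated.

3*x^3*y + 2*y^4 + 3*y^2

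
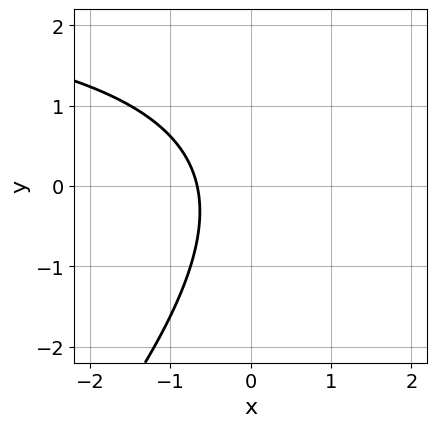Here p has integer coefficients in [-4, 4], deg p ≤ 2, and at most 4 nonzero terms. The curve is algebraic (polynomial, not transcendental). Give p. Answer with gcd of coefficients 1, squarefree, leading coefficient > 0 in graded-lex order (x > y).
x*y - y^2 - 3*x - 2

1. Degree: no degree-1 curve has this shape, so deg p = 2.
2. Against the integer gridlines: it misses every integer gridline on the y-axis.
3. These observations pin down the coefficients.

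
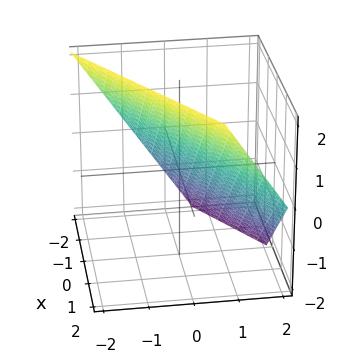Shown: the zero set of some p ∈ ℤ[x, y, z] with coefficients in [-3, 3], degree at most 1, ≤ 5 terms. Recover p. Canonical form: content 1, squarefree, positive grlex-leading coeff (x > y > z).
2*x - 3*y - 2*z + 2

Degree: the surface is flat (a plane), so deg p = 1.
Checking where it meets the axes: it meets the z-axis at z = 1 (among the integer gridlines); it meets the x-axis at x = -1 (among the integer gridlines).
The integer polynomial consistent with all of this is the stated p.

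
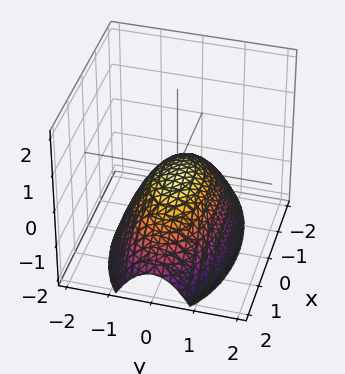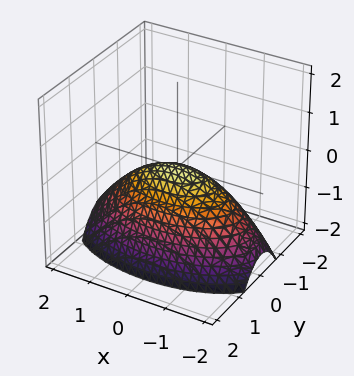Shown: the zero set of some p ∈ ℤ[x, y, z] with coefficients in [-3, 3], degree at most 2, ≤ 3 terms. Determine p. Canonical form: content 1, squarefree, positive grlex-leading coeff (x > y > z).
x^2 + 3*y^2 + 3*z

(a) The degree is 2 — a single bowl opening along one axis; a quadric.
(b) Symmetries: it's symmetric under x → −x, forcing even powers of x; the y ↦ −y reflection is a symmetry, so y appears only in even powers.
(c) Against the integer gridlines: it meets the z-axis at z = 0 (among the integer gridlines); it meets the x-axis at x = 0 (among the integer gridlines).
(d) Putting this together gives p.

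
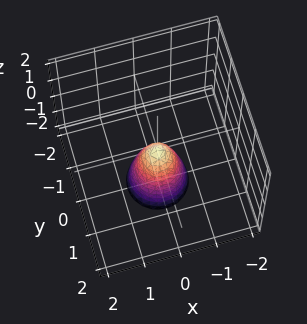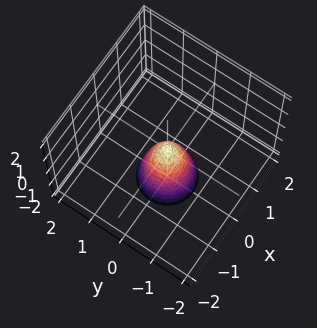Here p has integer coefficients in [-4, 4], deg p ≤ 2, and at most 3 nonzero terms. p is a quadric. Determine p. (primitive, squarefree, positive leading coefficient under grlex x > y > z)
Degree: a paraboloid; a quadric, so deg p = 2.
By symmetry, every cross-section ⟂ z is a circle, so x, y appear only via x² + y².
Reading off the gridlines: it meets the x-axis at x = 0 (among the integer gridlines); it crosses the z-axis at the gridline z = 0; a circular section at z = -1 has radius between 0 and 1; one y-axis crossing is at y = 0.
Assembling these constraints gives the stated polynomial.

3*x^2 + 3*y^2 + z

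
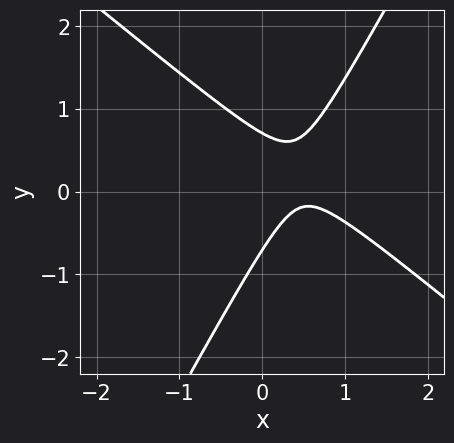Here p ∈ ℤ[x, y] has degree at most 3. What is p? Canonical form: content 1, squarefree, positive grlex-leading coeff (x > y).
3*x^2 + 2*x*y - 2*y^2 - 3*x + 1

1. The degree is 2 — the shape is more complex than any degree-1 curve.
2. Checking where it meets the axes: it misses every integer gridline on the x-axis.
3. Together with the visible shape, these determine p as stated.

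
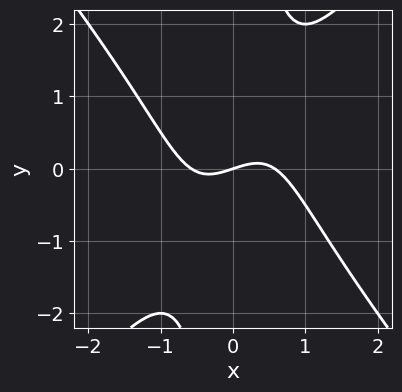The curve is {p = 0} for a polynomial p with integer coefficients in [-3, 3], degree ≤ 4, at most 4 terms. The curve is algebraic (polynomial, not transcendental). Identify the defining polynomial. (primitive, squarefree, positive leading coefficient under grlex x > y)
First, degree: no degree-2 curve has this shape, so deg p = 3.
Next, observable constraints: it crosses the x-axis at the gridline x = 0; it crosses the y-axis at the gridline y = 0.
Finally, matching integer coefficients to the picture gives p.

3*x^3 - 2*x*y^2 - x + 3*y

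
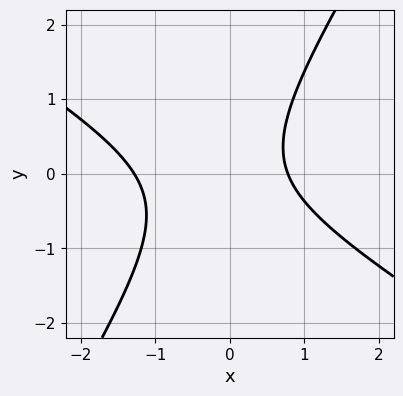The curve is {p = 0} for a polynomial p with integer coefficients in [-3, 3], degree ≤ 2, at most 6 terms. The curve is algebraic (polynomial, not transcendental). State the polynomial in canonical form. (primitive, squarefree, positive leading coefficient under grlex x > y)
(a) Degree: no degree-1 curve has this shape, so deg p = 2.
(b) Reading off the gridlines: no y-intercept at any integer in the box.
(c) These observations pin down the coefficients.

2*x^2 + 2*x*y - 2*y^2 + x - 2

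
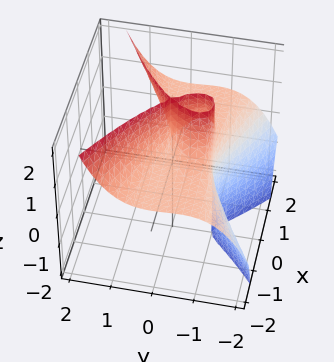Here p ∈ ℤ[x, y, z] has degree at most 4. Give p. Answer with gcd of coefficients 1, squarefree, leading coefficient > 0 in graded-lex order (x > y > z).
1. deg p = 3. A generic line meets the surface in up to 3 points.
2. From the axis intercepts and sections: one y-axis crossing is at y = -1; the visible z-axis segment lies entirely on the surface.
3. Fitting integer coefficients to these (and the overall shape) gives p.

3*x^2*z - 3*y^3 - 2*x^2 - 3*y^2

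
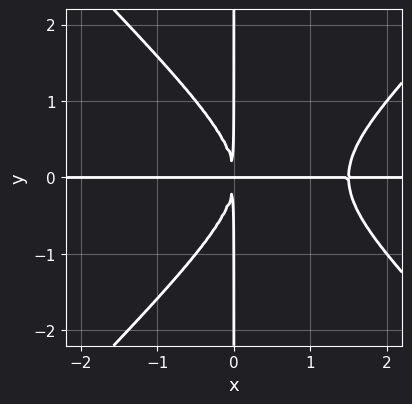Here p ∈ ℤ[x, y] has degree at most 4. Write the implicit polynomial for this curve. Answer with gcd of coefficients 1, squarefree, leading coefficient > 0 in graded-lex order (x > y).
2*x^3*y - 2*x*y^3 - 3*x^2*y

(a) Degree: no degree-3 curve has this shape, so deg p = 4.
(b) Reading off the gridlines: the visible y-axis segment lies entirely on the curve; every point of the x-axis in the box is on the curve.
(c) Putting this together gives p.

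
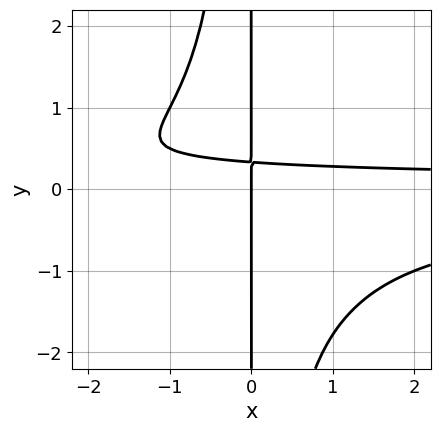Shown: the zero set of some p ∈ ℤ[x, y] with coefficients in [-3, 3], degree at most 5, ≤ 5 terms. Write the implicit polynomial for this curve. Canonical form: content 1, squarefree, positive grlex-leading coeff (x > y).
2*x^2*y^2 + 3*x*y - x

(a) The degree is 4 — a generic line meets the curve in up to 4 points.
(b) Checking where it meets the axes: every point of the y-axis in the box is on the curve; it crosses the x-axis at the gridline x = 0.
(c) Fitting integer coefficients to these (and the overall shape) gives p.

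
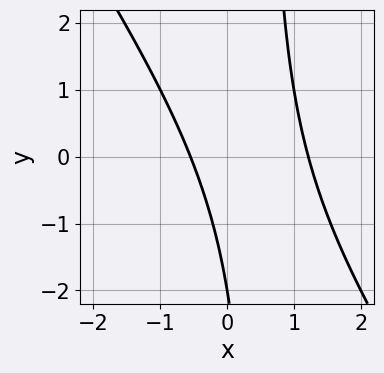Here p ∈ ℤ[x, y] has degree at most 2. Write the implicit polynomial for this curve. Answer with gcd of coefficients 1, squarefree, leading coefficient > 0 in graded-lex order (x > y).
3*x^2 + 2*x*y - 2*x - y - 2

First, the degree is 2 — no degree-1 curve has this shape.
Next, from the visible intercepts: it crosses the y-axis at the gridline y = -2.
Finally, together with the visible shape, these determine p as stated.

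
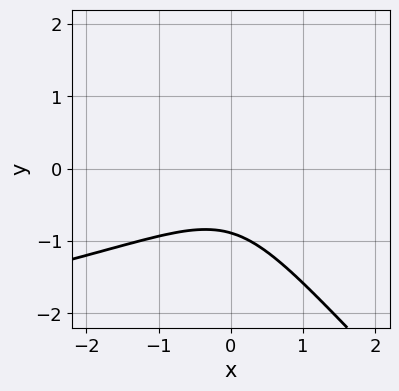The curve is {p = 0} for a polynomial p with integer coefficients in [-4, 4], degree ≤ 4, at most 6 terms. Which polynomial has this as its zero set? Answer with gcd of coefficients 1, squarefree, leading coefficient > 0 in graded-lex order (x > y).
3*x*y^2 + 3*y^3 + 3*x^2 + y + 3

(a) Degree: the shape is more complex than any degree-2 curve, so deg p = 3.
(b) Checking where it meets the axes: the curve avoids every integer x-axis point in the box.
(c) Matching integer coefficients to the picture gives p.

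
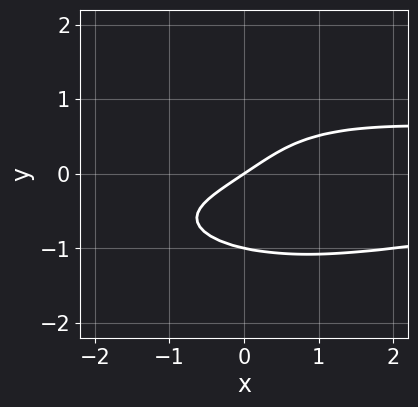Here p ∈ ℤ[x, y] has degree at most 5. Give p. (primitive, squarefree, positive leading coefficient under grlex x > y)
x^2*y^2 + 3*y^4 - 2*x + 3*y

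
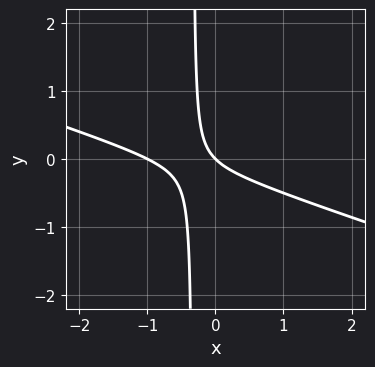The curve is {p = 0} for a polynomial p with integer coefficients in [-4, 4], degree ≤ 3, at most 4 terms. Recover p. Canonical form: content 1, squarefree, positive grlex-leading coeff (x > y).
x^2 + 3*x*y + x + y

First, deg p = 2.
Next, checking where it meets the axes: it meets the y-axis at y = 0 (among the integer gridlines); the x-axis gridline crossings are at x ∈ {-1, 0}.
Finally, solving for integer coefficients yields p as stated.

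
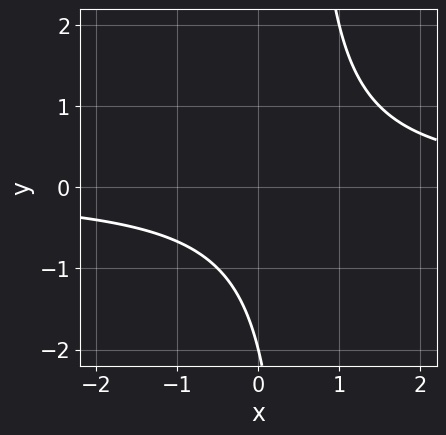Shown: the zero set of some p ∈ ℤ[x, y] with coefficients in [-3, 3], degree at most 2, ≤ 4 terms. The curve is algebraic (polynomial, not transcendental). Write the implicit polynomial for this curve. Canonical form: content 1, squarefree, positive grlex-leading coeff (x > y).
2*x*y - y - 2

First, deg p = 2.
Next, checking where it meets the axes: it meets the y-axis at y = -2 (among the integer gridlines); it misses every integer gridline on the x-axis.
Finally, these observations pin down the coefficients.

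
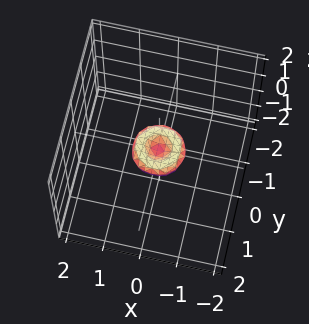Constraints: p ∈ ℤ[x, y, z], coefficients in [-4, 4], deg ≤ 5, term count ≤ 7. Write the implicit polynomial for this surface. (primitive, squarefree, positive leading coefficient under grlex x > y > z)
2*x^4 + 4*x^2*y^2 + 2*y^4 - x^2 - y^2 + 2*z^2

deg p = 4. A generic line meets the surface in up to 4 points.
Symmetries: rotational symmetry about the z-axis ⇒ p depends on x, y only through x² + y².
Checking where it meets the axes: one y-axis crossing is at y = 0; it crosses the x-axis at the gridline x = 0; it crosses the z-axis at the gridline z = 0; a circular section at z = 0 has radius between 0 and 1.
The integer polynomial consistent with all of this is the stated p.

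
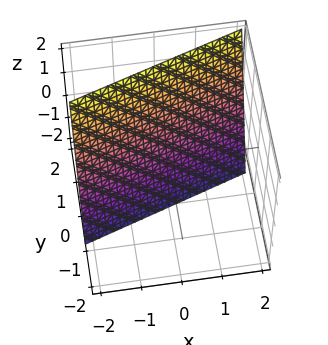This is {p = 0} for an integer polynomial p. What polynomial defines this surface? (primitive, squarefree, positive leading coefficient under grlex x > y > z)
x - 3*y + z + 2

1. deg p = 1. Every cross-section is a straight line — this is a plane.
2. Against the integer gridlines: it meets the x-axis at x = -2 (among the integer gridlines); it crosses the z-axis at the gridline z = -2.
3. Fitting integer coefficients to these (and the overall shape) gives p.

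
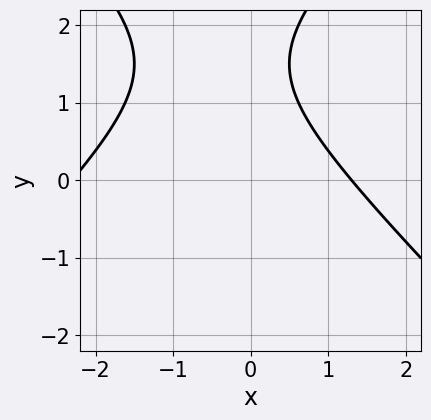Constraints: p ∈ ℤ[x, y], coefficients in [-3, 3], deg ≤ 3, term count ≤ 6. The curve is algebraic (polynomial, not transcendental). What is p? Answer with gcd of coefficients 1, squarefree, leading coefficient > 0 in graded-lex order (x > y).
(a) deg p = 2.
(b) Against the integer gridlines: the curve avoids every integer y-axis point in the box.
(c) Assembling these constraints gives the stated polynomial.

x^2 - y^2 + x + 3*y - 3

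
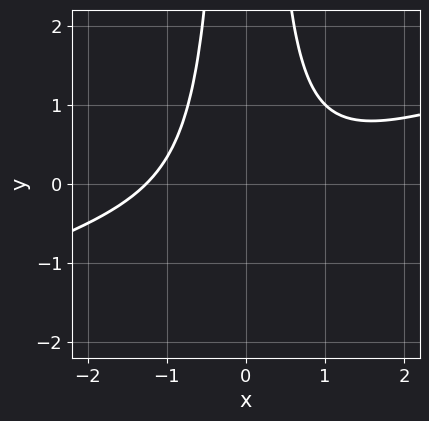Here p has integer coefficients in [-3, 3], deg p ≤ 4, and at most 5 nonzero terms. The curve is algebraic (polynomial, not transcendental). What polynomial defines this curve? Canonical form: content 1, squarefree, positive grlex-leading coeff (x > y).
x^3 - 3*x^2*y + 2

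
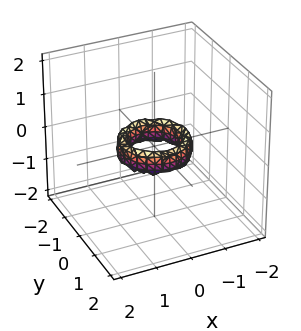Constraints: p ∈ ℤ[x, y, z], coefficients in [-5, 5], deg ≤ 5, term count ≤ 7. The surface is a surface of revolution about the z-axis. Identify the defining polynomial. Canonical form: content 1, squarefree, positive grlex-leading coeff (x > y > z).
2*x^4 + 4*x^2*y^2 + 2*y^4 - 3*x^2 - 3*y^2 + z^2 + 1

(a) deg p = 4.
(b) Symmetries: rotational symmetry about the z-axis ⇒ p depends on x, y only through x² + y².
(c) Against the integer gridlines: the y-axis gridline crossings are at y ∈ {-1, 1}; the x-axis gridline crossings are at x ∈ {-1, 1}.
(d) Together with the visible shape, these determine p as stated.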